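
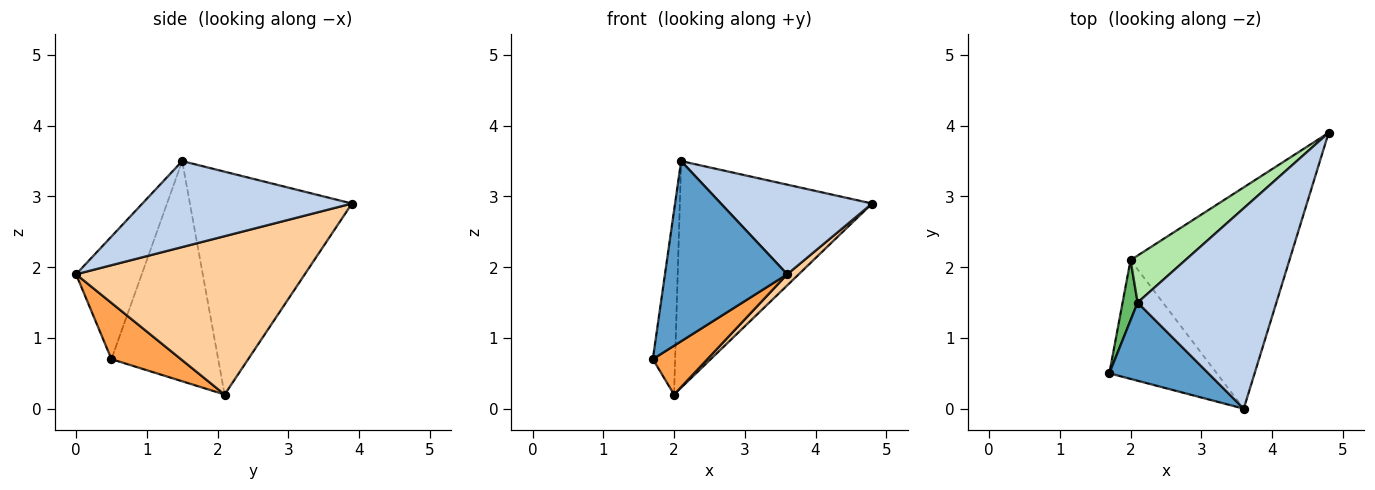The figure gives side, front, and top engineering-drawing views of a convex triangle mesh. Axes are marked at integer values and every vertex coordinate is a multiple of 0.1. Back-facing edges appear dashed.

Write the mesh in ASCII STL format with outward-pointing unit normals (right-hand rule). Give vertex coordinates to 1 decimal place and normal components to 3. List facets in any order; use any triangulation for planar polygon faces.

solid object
 facet normal -0.442 -0.823 0.357
  outer loop
   vertex 2.1 1.5 3.5
   vertex 1.7 0.5 0.7
   vertex 3.6 0.0 1.9
  endloop
 endfacet
 facet normal 0.492 -0.355 0.795
  outer loop
   vertex 2.1 1.5 3.5
   vertex 3.6 0.0 1.9
   vertex 4.8 3.9 2.9
  endloop
 endfacet
 facet normal 0.436 -0.342 -0.833
  outer loop
   vertex 2.0 2.1 0.2
   vertex 3.6 0.0 1.9
   vertex 1.7 0.5 0.7
  endloop
 endfacet
 facet normal 0.705 -0.036 -0.708
  outer loop
   vertex 2.0 2.1 0.2
   vertex 4.8 3.9 2.9
   vertex 3.6 0.0 1.9
  endloop
 endfacet
 facet normal -0.977 0.204 0.067
  outer loop
   vertex 2.0 2.1 0.2
   vertex 1.7 0.5 0.7
   vertex 2.1 1.5 3.5
  endloop
 endfacet
 facet normal -0.636 0.755 0.157
  outer loop
   vertex 2.0 2.1 0.2
   vertex 2.1 1.5 3.5
   vertex 4.8 3.9 2.9
  endloop
 endfacet
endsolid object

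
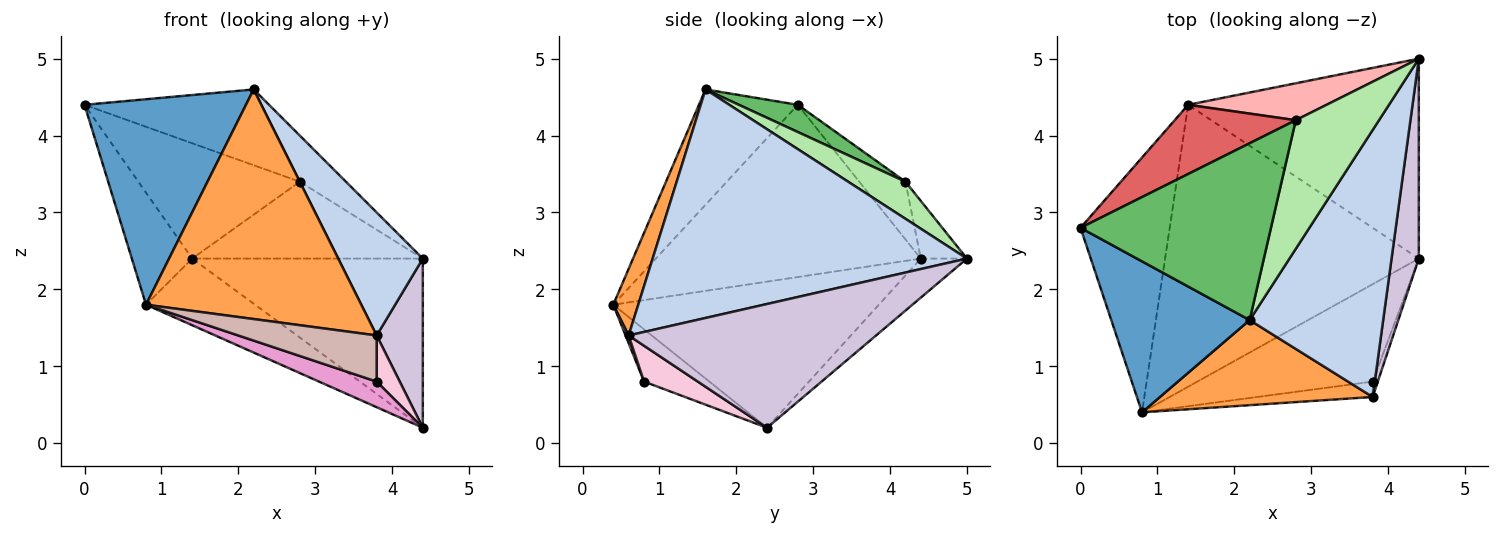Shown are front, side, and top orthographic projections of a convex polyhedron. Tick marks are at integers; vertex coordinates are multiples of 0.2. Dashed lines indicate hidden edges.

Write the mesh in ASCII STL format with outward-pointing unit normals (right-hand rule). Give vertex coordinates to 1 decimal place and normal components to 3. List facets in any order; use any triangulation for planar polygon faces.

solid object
 facet normal -0.442 -0.723 0.531
  outer loop
   vertex 2.2 1.6 4.6
   vertex 0.0 2.8 4.4
   vertex 0.8 0.4 1.8
  endloop
 endfacet
 facet normal 0.841 -0.226 0.491
  outer loop
   vertex 3.8 0.6 1.4
   vertex 4.4 5.0 2.4
   vertex 2.2 1.6 4.6
  endloop
 endfacet
 facet normal 0.108 -0.932 0.345
  outer loop
   vertex 3.8 0.6 1.4
   vertex 2.2 1.6 4.6
   vertex 0.8 0.4 1.8
  endloop
 endfacet
 facet normal -0.870 0.198 -0.451
  outer loop
   vertex 1.4 4.4 2.4
   vertex 0.8 0.4 1.8
   vertex 0.0 2.8 4.4
  endloop
 endfacet
 facet normal 0.130 0.391 0.911
  outer loop
   vertex 2.8 4.2 3.4
   vertex 0.0 2.8 4.4
   vertex 2.2 1.6 4.6
  endloop
 endfacet
 facet normal 0.387 0.311 0.868
  outer loop
   vertex 2.8 4.2 3.4
   vertex 2.2 1.6 4.6
   vertex 4.4 5.0 2.4
  endloop
 endfacet
 facet normal -0.238 0.833 0.500
  outer loop
   vertex 2.8 4.2 3.4
   vertex 1.4 4.4 2.4
   vertex 0.0 2.8 4.4
  endloop
 endfacet
 facet normal -0.177 0.887 0.426
  outer loop
   vertex 2.8 4.2 3.4
   vertex 4.4 5.0 2.4
   vertex 1.4 4.4 2.4
  endloop
 endfacet
 facet normal -0.489 0.201 -0.849
  outer loop
   vertex 4.4 2.4 0.2
   vertex 0.8 0.4 1.8
   vertex 1.4 4.4 2.4
  endloop
 endfacet
 facet normal 0.961 -0.179 0.212
  outer loop
   vertex 4.4 2.4 0.2
   vertex 4.4 5.0 2.4
   vertex 3.8 0.6 1.4
  endloop
 endfacet
 facet normal -0.128 0.641 -0.757
  outer loop
   vertex 4.4 2.4 0.2
   vertex 1.4 4.4 2.4
   vertex 4.4 5.0 2.4
  endloop
 endfacet
 facet normal 0.021 -0.948 -0.316
  outer loop
   vertex 3.8 0.8 0.8
   vertex 3.8 0.6 1.4
   vertex 0.8 0.4 1.8
  endloop
 endfacet
 facet normal -0.277 -0.245 -0.929
  outer loop
   vertex 3.8 0.8 0.8
   vertex 0.8 0.4 1.8
   vertex 4.4 2.4 0.2
  endloop
 endfacet
 facet normal 0.911 -0.391 -0.130
  outer loop
   vertex 3.8 0.8 0.8
   vertex 4.4 2.4 0.2
   vertex 3.8 0.6 1.4
  endloop
 endfacet
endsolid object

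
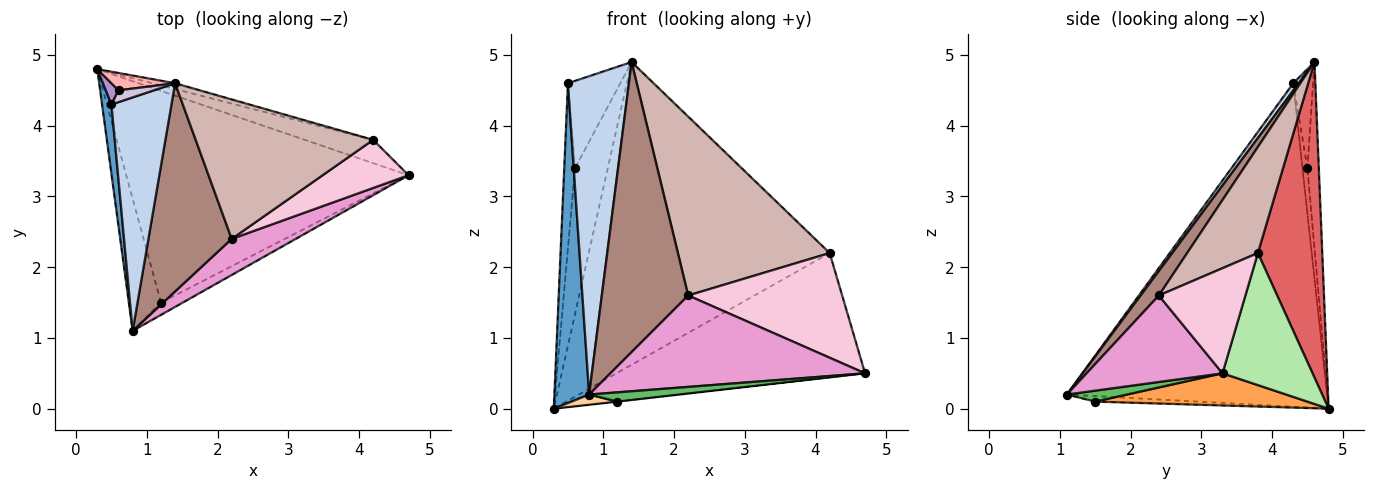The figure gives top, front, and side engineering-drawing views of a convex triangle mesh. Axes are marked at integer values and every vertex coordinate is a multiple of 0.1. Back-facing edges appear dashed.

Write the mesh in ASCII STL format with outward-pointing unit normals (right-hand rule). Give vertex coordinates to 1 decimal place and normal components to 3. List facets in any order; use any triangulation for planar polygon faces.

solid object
 facet normal -0.991 -0.132 0.029
  outer loop
   vertex 0.5 4.3 4.6
   vertex 0.3 4.8 0.0
   vertex 0.8 1.1 0.2
  endloop
 endfacet
 facet normal 0.071 -0.804 0.590
  outer loop
   vertex 0.5 4.3 4.6
   vertex 0.8 1.1 0.2
   vertex 1.4 4.6 4.9
  endloop
 endfacet
 facet normal 0.113 0.001 -0.994
  outer loop
   vertex 1.2 1.5 0.1
   vertex 0.3 4.8 0.0
   vertex 4.7 3.3 0.5
  endloop
 endfacet
 facet normal -0.170 -0.076 -0.983
  outer loop
   vertex 1.2 1.5 0.1
   vertex 0.8 1.1 0.2
   vertex 0.3 4.8 0.0
  endloop
 endfacet
 facet normal 0.371 -0.557 -0.743
  outer loop
   vertex 1.2 1.5 0.1
   vertex 4.7 3.3 0.5
   vertex 0.8 1.1 0.2
  endloop
 endfacet
 facet normal 0.335 0.926 -0.174
  outer loop
   vertex 4.2 3.8 2.2
   vertex 4.7 3.3 0.5
   vertex 0.3 4.8 0.0
  endloop
 endfacet
 facet normal 0.258 0.966 -0.019
  outer loop
   vertex 4.2 3.8 2.2
   vertex 0.3 4.8 0.0
   vertex 1.4 4.6 4.9
  endloop
 endfacet
 facet normal -0.327 0.939 0.112
  outer loop
   vertex 0.6 4.5 3.4
   vertex 1.4 4.6 4.9
   vertex 0.3 4.8 0.0
  endloop
 endfacet
 facet normal -0.413 0.903 0.116
  outer loop
   vertex 0.6 4.5 3.4
   vertex 0.3 4.8 0.0
   vertex 0.5 4.3 4.6
  endloop
 endfacet
 facet normal -0.351 0.928 0.125
  outer loop
   vertex 0.6 4.5 3.4
   vertex 0.5 4.3 4.6
   vertex 1.4 4.6 4.9
  endloop
 endfacet
 facet normal 0.169 -0.801 0.575
  outer loop
   vertex 2.2 2.4 1.6
   vertex 1.4 4.6 4.9
   vertex 0.8 1.1 0.2
  endloop
 endfacet
 facet normal 0.345 -0.740 0.577
  outer loop
   vertex 2.2 2.4 1.6
   vertex 4.2 3.8 2.2
   vertex 1.4 4.6 4.9
  endloop
 endfacet
 facet normal 0.445 -0.833 0.329
  outer loop
   vertex 2.2 2.4 1.6
   vertex 0.8 1.1 0.2
   vertex 4.7 3.3 0.5
  endloop
 endfacet
 facet normal 0.455 -0.809 0.372
  outer loop
   vertex 2.2 2.4 1.6
   vertex 4.7 3.3 0.5
   vertex 4.2 3.8 2.2
  endloop
 endfacet
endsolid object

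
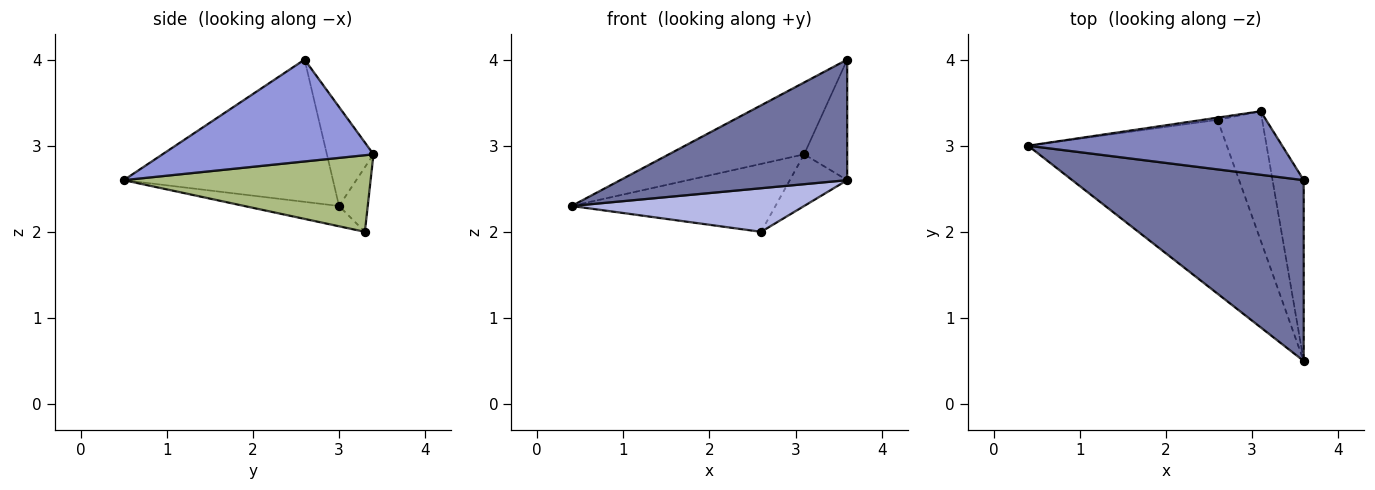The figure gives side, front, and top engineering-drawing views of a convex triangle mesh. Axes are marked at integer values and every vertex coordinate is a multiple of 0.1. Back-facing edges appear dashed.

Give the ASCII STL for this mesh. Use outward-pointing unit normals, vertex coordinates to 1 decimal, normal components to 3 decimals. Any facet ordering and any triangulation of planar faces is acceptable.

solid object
 facet normal -0.455 -0.494 0.741
  outer loop
   vertex 3.6 2.6 4.0
   vertex 0.4 3.0 2.3
   vertex 3.6 0.5 2.6
  endloop
 endfacet
 facet normal -0.250 0.725 0.641
  outer loop
   vertex 3.6 2.6 4.0
   vertex 3.1 3.4 2.9
   vertex 0.4 3.0 2.3
  endloop
 endfacet
 facet normal 0.938 0.192 -0.287
  outer loop
   vertex 3.6 2.6 4.0
   vertex 3.6 0.5 2.6
   vertex 3.1 3.4 2.9
  endloop
 endfacet
 facet normal -0.099 -0.242 -0.965
  outer loop
   vertex 2.6 3.3 2.0
   vertex 3.6 0.5 2.6
   vertex 0.4 3.0 2.3
  endloop
 endfacet
 facet normal -0.139 0.990 -0.033
  outer loop
   vertex 2.6 3.3 2.0
   vertex 0.4 3.0 2.3
   vertex 3.1 3.4 2.9
  endloop
 endfacet
 facet normal 0.848 0.197 -0.493
  outer loop
   vertex 2.6 3.3 2.0
   vertex 3.1 3.4 2.9
   vertex 3.6 0.5 2.6
  endloop
 endfacet
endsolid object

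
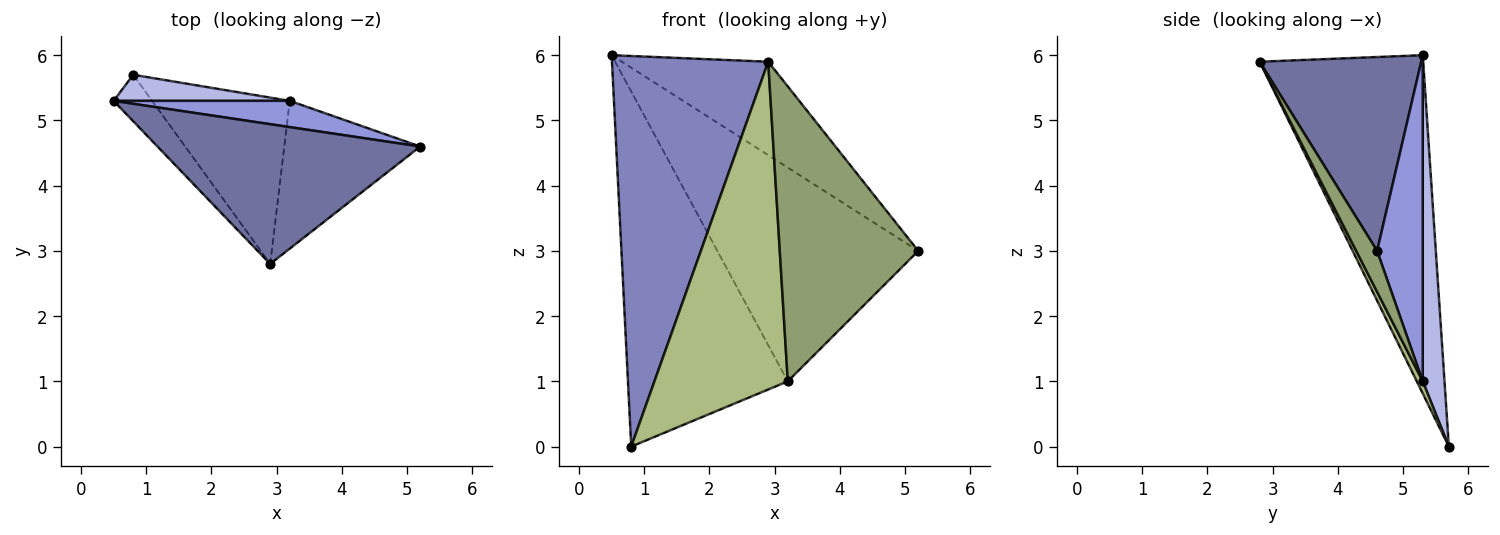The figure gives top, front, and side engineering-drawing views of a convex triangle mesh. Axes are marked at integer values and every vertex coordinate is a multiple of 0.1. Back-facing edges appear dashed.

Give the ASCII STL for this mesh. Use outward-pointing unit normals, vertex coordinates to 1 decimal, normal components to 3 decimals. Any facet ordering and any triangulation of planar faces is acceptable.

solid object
 facet normal 0.523 0.474 0.709
  outer loop
   vertex 2.9 2.8 5.9
   vertex 5.2 4.6 3.0
   vertex 0.5 5.3 6.0
  endloop
 endfacet
 facet normal -0.721 -0.688 -0.082
  outer loop
   vertex 0.8 5.7 0.0
   vertex 2.9 2.8 5.9
   vertex 0.5 5.3 6.0
  endloop
 endfacet
 facet normal 0.220 0.968 0.119
  outer loop
   vertex 3.2 5.3 1.0
   vertex 0.5 5.3 6.0
   vertex 5.2 4.6 3.0
  endloop
 endfacet
 facet normal 0.134 0.988 0.073
  outer loop
   vertex 3.2 5.3 1.0
   vertex 0.8 5.7 0.0
   vertex 0.5 5.3 6.0
  endloop
 endfacet
 facet normal 0.134 -0.886 -0.444
  outer loop
   vertex 3.2 5.3 1.0
   vertex 5.2 4.6 3.0
   vertex 2.9 2.8 5.9
  endloop
 endfacet
 facet normal 0.040 -0.891 -0.452
  outer loop
   vertex 3.2 5.3 1.0
   vertex 2.9 2.8 5.9
   vertex 0.8 5.7 0.0
  endloop
 endfacet
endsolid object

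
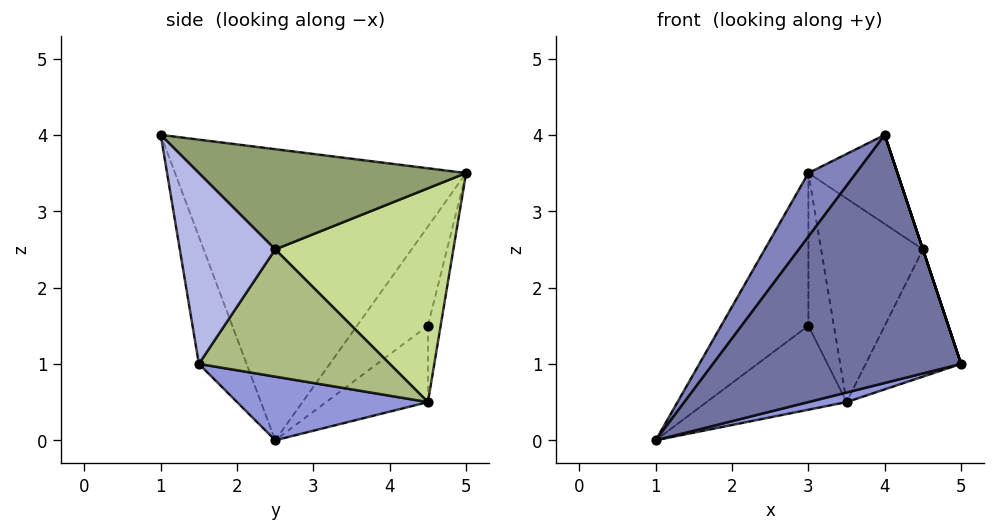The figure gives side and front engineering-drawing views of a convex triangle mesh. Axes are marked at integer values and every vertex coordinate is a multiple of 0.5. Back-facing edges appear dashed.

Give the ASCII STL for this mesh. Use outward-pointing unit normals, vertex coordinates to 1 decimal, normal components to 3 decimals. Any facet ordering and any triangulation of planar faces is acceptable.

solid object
 facet normal -0.184 -0.958 -0.221
  outer loop
   vertex 4.0 1.0 4.0
   vertex 1.0 2.5 0.0
   vertex 5.0 1.5 1.0
  endloop
 endfacet
 facet normal -0.816 -0.134 0.562
  outer loop
   vertex 4.0 1.0 4.0
   vertex 3.0 5.0 3.5
   vertex 1.0 2.5 0.0
  endloop
 endfacet
 facet normal 0.231 -0.046 -0.972
  outer loop
   vertex 3.5 4.5 0.5
   vertex 5.0 1.5 1.0
   vertex 1.0 2.5 0.0
  endloop
 endfacet
 facet normal 0.949 0.000 0.316
  outer loop
   vertex 4.5 2.5 2.5
   vertex 4.0 1.0 4.0
   vertex 5.0 1.5 1.0
  endloop
 endfacet
 facet normal 0.802 0.267 0.535
  outer loop
   vertex 4.5 2.5 2.5
   vertex 3.0 5.0 3.5
   vertex 4.0 1.0 4.0
  endloop
 endfacet
 facet normal 0.894 0.447 0.000
  outer loop
   vertex 4.5 2.5 2.5
   vertex 5.0 1.5 1.0
   vertex 3.5 4.5 0.5
  endloop
 endfacet
 facet normal 0.867 0.495 0.062
  outer loop
   vertex 4.5 2.5 2.5
   vertex 3.5 4.5 0.5
   vertex 3.0 5.0 3.5
  endloop
 endfacet
 facet normal -0.619 0.762 -0.190
  outer loop
   vertex 3.0 4.5 1.5
   vertex 1.0 2.5 0.0
   vertex 3.0 5.0 3.5
  endloop
 endfacet
 facet normal -0.564 0.776 -0.282
  outer loop
   vertex 3.0 4.5 1.5
   vertex 3.5 4.5 0.5
   vertex 1.0 2.5 0.0
  endloop
 endfacet
 facet normal -0.436 0.873 -0.218
  outer loop
   vertex 3.0 4.5 1.5
   vertex 3.0 5.0 3.5
   vertex 3.5 4.5 0.5
  endloop
 endfacet
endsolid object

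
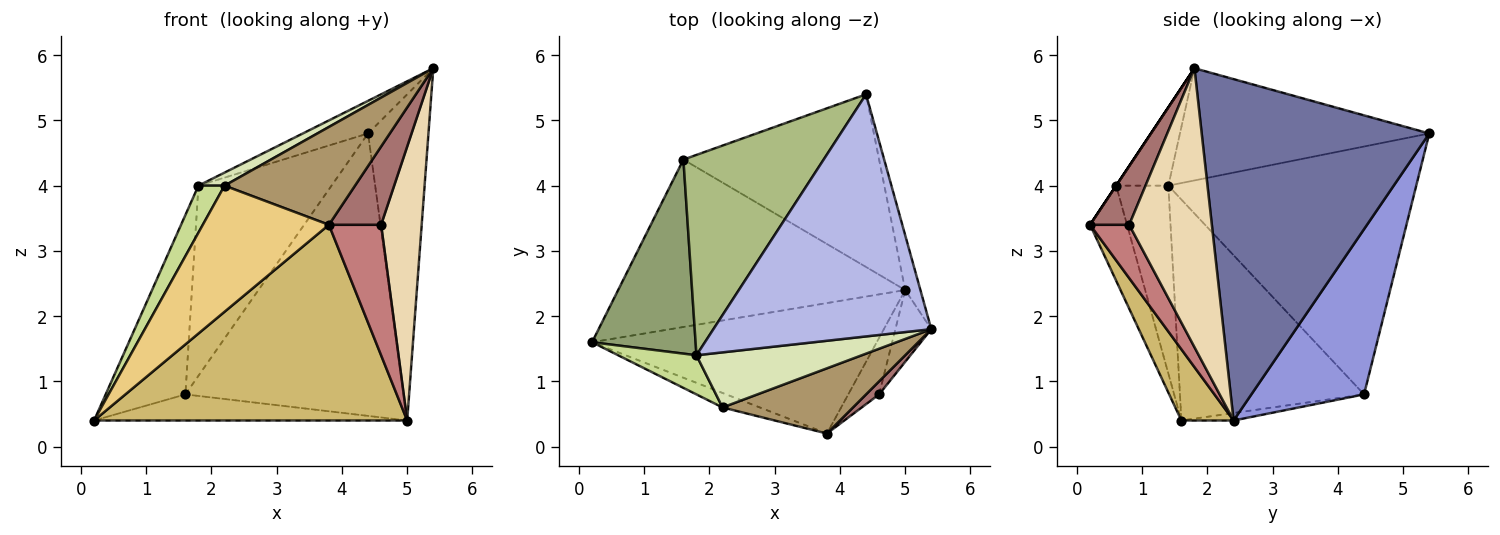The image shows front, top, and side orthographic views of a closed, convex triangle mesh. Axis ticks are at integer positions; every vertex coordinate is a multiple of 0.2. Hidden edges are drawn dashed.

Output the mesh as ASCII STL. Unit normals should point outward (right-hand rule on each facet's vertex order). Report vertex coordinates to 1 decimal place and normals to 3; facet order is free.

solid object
 facet normal 0.966 0.256 -0.043
  outer loop
   vertex 5.0 2.4 0.4
   vertex 4.4 5.4 4.8
   vertex 5.4 1.8 5.8
  endloop
 endfacet
 facet normal -0.026 0.154 -0.988
  outer loop
   vertex 1.6 4.4 0.8
   vertex 5.0 2.4 0.4
   vertex 0.2 1.6 0.4
  endloop
 endfacet
 facet normal 0.403 0.781 -0.477
  outer loop
   vertex 1.6 4.4 0.8
   vertex 4.4 5.4 4.8
   vertex 5.0 2.4 0.4
  endloop
 endfacet
 facet normal -0.455 0.119 0.883
  outer loop
   vertex 1.8 1.4 4.0
   vertex 5.4 1.8 5.8
   vertex 4.4 5.4 4.8
  endloop
 endfacet
 facet normal -0.843 0.365 0.395
  outer loop
   vertex 1.8 1.4 4.0
   vertex 1.6 4.4 0.8
   vertex 0.2 1.6 0.4
  endloop
 endfacet
 facet normal -0.789 0.423 0.446
  outer loop
   vertex 1.8 1.4 4.0
   vertex 4.4 5.4 4.8
   vertex 1.6 4.4 0.8
  endloop
 endfacet
 facet normal -0.838 -0.419 0.349
  outer loop
   vertex 2.2 0.6 4.0
   vertex 1.8 1.4 4.0
   vertex 0.2 1.6 0.4
  endloop
 endfacet
 facet normal -0.419 -0.209 0.884
  outer loop
   vertex 2.2 0.6 4.0
   vertex 5.4 1.8 5.8
   vertex 1.8 1.4 4.0
  endloop
 endfacet
 facet normal 0.000 -0.832 0.555
  outer loop
   vertex 3.8 0.2 3.4
   vertex 5.4 1.8 5.8
   vertex 2.2 0.6 4.0
  endloop
 endfacet
 facet normal 0.137 -0.824 -0.549
  outer loop
   vertex 3.8 0.2 3.4
   vertex 0.2 1.6 0.4
   vertex 5.0 2.4 0.4
  endloop
 endfacet
 facet normal -0.280 -0.954 -0.110
  outer loop
   vertex 3.8 0.2 3.4
   vertex 2.2 0.6 4.0
   vertex 0.2 1.6 0.4
  endloop
 endfacet
 facet normal 0.892 -0.438 -0.115
  outer loop
   vertex 4.6 0.8 3.4
   vertex 5.0 2.4 0.4
   vertex 5.4 1.8 5.8
  endloop
 endfacet
 facet normal 0.595 -0.793 0.132
  outer loop
   vertex 4.6 0.8 3.4
   vertex 5.4 1.8 5.8
   vertex 3.8 0.2 3.4
  endloop
 endfacet
 facet normal 0.567 -0.756 -0.328
  outer loop
   vertex 4.6 0.8 3.4
   vertex 3.8 0.2 3.4
   vertex 5.0 2.4 0.4
  endloop
 endfacet
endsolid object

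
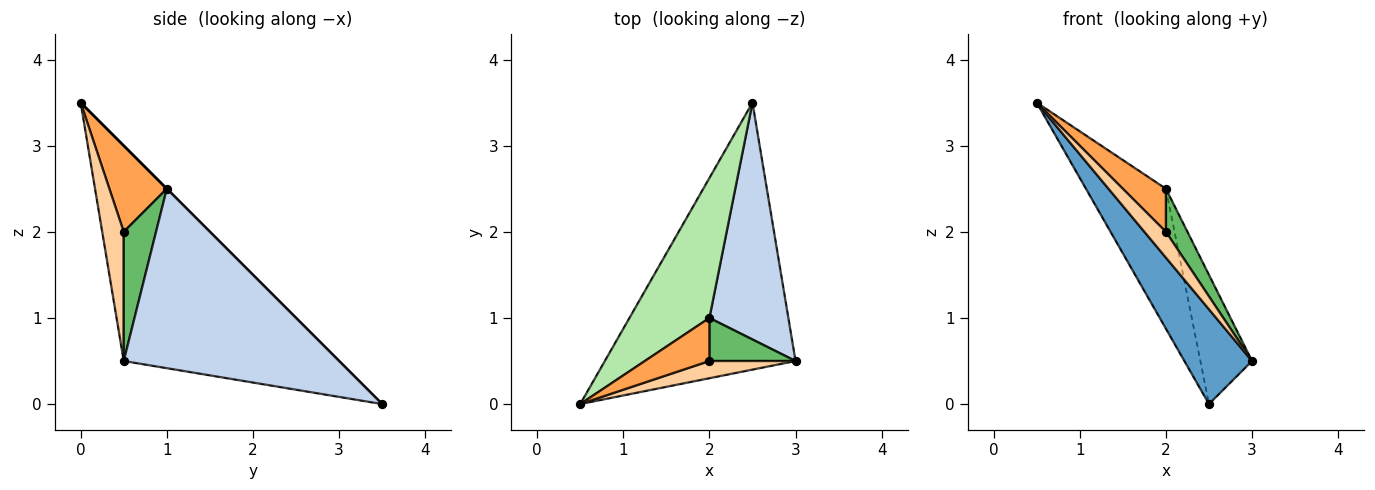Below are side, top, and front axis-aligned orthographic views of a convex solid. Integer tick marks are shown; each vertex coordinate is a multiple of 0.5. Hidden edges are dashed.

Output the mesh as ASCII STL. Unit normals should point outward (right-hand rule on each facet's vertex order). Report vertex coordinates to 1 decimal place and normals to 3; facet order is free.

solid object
 facet normal -0.729 -0.229 -0.645
  outer loop
   vertex 2.5 3.5 0.0
   vertex 3.0 0.5 0.5
   vertex 0.5 0.0 3.5
  endloop
 endfacet
 facet normal 0.894 0.215 0.393
  outer loop
   vertex 2.0 1.0 2.5
   vertex 3.0 0.5 0.5
   vertex 2.5 3.5 0.0
  endloop
 endfacet
 facet normal 0.686 -0.514 0.514
  outer loop
   vertex 2.0 0.5 2.0
   vertex 2.0 1.0 2.5
   vertex 0.5 0.0 3.5
  endloop
 endfacet
 facet normal 0.640 -0.640 0.426
  outer loop
   vertex 2.0 0.5 2.0
   vertex 0.5 0.0 3.5
   vertex 3.0 0.5 0.5
  endloop
 endfacet
 facet normal 0.728 -0.485 0.485
  outer loop
   vertex 2.0 0.5 2.0
   vertex 3.0 0.5 0.5
   vertex 2.0 1.0 2.5
  endloop
 endfacet
 facet normal 0.000 0.707 0.707
  outer loop
   vertex 2.0 1.0 2.5
   vertex 2.5 3.5 0.0
   vertex 0.5 0.0 3.5
  endloop
 endfacet
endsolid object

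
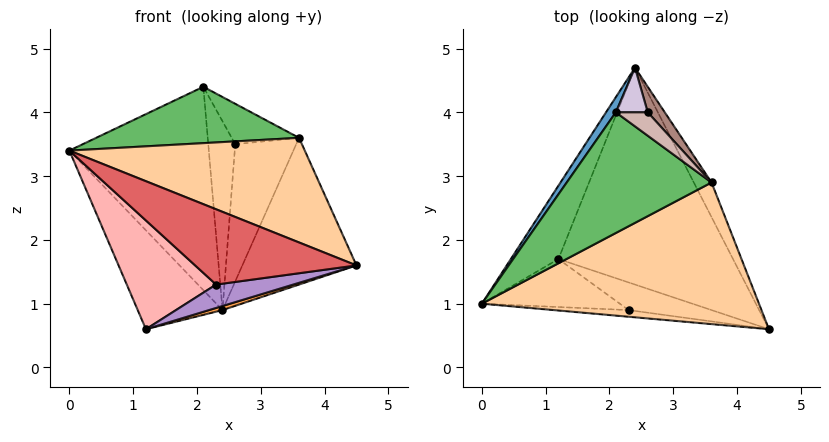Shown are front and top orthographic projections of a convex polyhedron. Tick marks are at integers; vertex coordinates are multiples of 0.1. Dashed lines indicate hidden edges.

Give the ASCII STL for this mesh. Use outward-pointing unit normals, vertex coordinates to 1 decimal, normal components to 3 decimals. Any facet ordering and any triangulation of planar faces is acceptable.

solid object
 facet normal -0.825 0.564 0.042
  outer loop
   vertex 2.1 4.0 4.4
   vertex 2.4 4.7 0.9
   vertex 0.0 1.0 3.4
  endloop
 endfacet
 facet normal -0.881 0.380 -0.282
  outer loop
   vertex 1.2 1.7 0.6
   vertex 0.0 1.0 3.4
   vertex 2.4 4.7 0.9
  endloop
 endfacet
 facet normal 0.284 -0.018 -0.959
  outer loop
   vertex 1.2 1.7 0.6
   vertex 2.4 4.7 0.9
   vertex 4.5 0.6 1.6
  endloop
 endfacet
 facet normal 0.260 -0.574 0.777
  outer loop
   vertex 3.6 2.9 3.6
   vertex 0.0 1.0 3.4
   vertex 4.5 0.6 1.6
  endloop
 endfacet
 facet normal 0.170 -0.417 0.893
  outer loop
   vertex 3.6 2.9 3.6
   vertex 2.1 4.0 4.4
   vertex 0.0 1.0 3.4
  endloop
 endfacet
 facet normal 0.892 0.439 -0.104
  outer loop
   vertex 3.6 2.9 3.6
   vertex 4.5 0.6 1.6
   vertex 2.4 4.7 0.9
  endloop
 endfacet
 facet normal -0.123 -0.989 -0.087
  outer loop
   vertex 2.3 0.9 1.3
   vertex 4.5 0.6 1.6
   vertex 0.0 1.0 3.4
  endloop
 endfacet
 facet normal -0.378 -0.847 -0.374
  outer loop
   vertex 2.3 0.9 1.3
   vertex 0.0 1.0 3.4
   vertex 1.2 1.7 0.6
  endloop
 endfacet
 facet normal 0.016 -0.646 -0.763
  outer loop
   vertex 2.3 0.9 1.3
   vertex 1.2 1.7 0.6
   vertex 4.5 0.6 1.6
  endloop
 endfacet
 facet normal 0.383 0.899 0.213
  outer loop
   vertex 2.6 4.0 3.5
   vertex 2.4 4.7 0.9
   vertex 2.1 4.0 4.4
  endloop
 endfacet
 facet normal 0.728 0.674 0.125
  outer loop
   vertex 2.6 4.0 3.5
   vertex 3.6 2.9 3.6
   vertex 2.4 4.7 0.9
  endloop
 endfacet
 facet normal 0.670 0.643 0.372
  outer loop
   vertex 2.6 4.0 3.5
   vertex 2.1 4.0 4.4
   vertex 3.6 2.9 3.6
  endloop
 endfacet
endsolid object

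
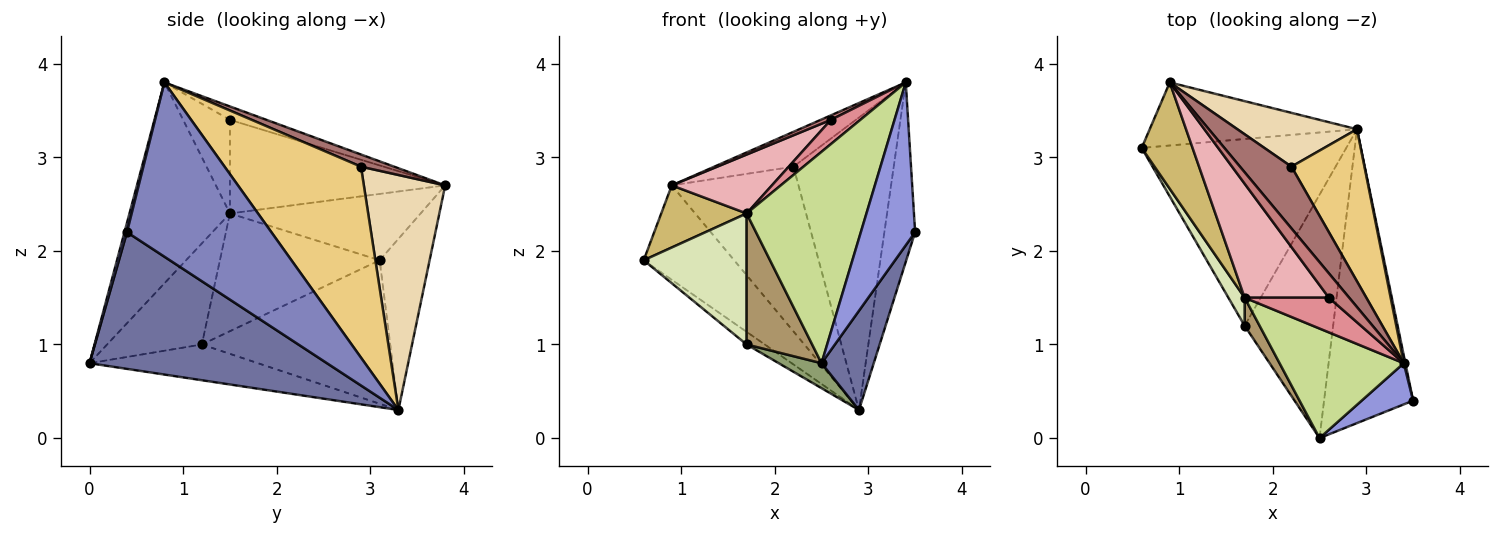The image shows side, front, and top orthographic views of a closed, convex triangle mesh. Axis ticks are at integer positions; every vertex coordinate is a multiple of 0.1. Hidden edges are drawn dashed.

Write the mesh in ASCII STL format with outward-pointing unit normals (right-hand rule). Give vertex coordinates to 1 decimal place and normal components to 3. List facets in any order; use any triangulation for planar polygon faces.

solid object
 facet normal 0.824 -0.181 -0.537
  outer loop
   vertex 2.5 0.0 0.8
   vertex 2.9 3.3 0.3
   vertex 3.5 0.4 2.2
  endloop
 endfacet
 facet normal 0.978 0.208 0.009
  outer loop
   vertex 3.4 0.8 3.8
   vertex 3.5 0.4 2.2
   vertex 2.9 3.3 0.3
  endloop
 endfacet
 facet normal 0.045 -0.969 0.245
  outer loop
   vertex 3.4 0.8 3.8
   vertex 2.5 0.0 0.8
   vertex 3.5 0.4 2.2
  endloop
 endfacet
 facet normal -0.573 0.055 -0.817
  outer loop
   vertex 1.7 1.2 1.0
   vertex 0.6 3.1 1.9
   vertex 2.9 3.3 0.3
  endloop
 endfacet
 facet normal -0.373 -0.095 -0.923
  outer loop
   vertex 1.7 1.2 1.0
   vertex 2.9 3.3 0.3
   vertex 2.5 0.0 0.8
  endloop
 endfacet
 facet normal -0.417 0.756 -0.505
  outer loop
   vertex 0.9 3.8 2.7
   vertex 2.9 3.3 0.3
   vertex 0.6 3.1 1.9
  endloop
 endfacet
 facet normal -0.597 -0.712 0.369
  outer loop
   vertex 1.7 1.5 2.4
   vertex 2.5 0.0 0.8
   vertex 3.4 0.8 3.8
  endloop
 endfacet
 facet normal -0.835 -0.538 0.115
  outer loop
   vertex 1.7 1.5 2.4
   vertex 0.6 3.1 1.9
   vertex 1.7 1.2 1.0
  endloop
 endfacet
 facet normal -0.817 -0.565 0.121
  outer loop
   vertex 1.7 1.5 2.4
   vertex 1.7 1.2 1.0
   vertex 2.5 0.0 0.8
  endloop
 endfacet
 facet normal -0.748 -0.335 0.573
  outer loop
   vertex 1.7 1.5 2.4
   vertex 0.9 3.8 2.7
   vertex 0.6 3.1 1.9
  endloop
 endfacet
 facet normal 0.770 0.566 0.294
  outer loop
   vertex 2.2 2.9 2.9
   vertex 3.4 0.8 3.8
   vertex 2.9 3.3 0.3
  endloop
 endfacet
 facet normal 0.521 0.811 0.265
  outer loop
   vertex 2.2 2.9 2.9
   vertex 2.9 3.3 0.3
   vertex 0.9 3.8 2.7
  endloop
 endfacet
 facet normal 0.202 0.481 0.853
  outer loop
   vertex 2.2 2.9 2.9
   vertex 0.9 3.8 2.7
   vertex 3.4 0.8 3.8
  endloop
 endfacet
 facet normal -0.545 -0.152 0.824
  outer loop
   vertex 2.6 1.5 3.4
   vertex 3.4 0.8 3.8
   vertex 0.9 3.8 2.7
  endloop
 endfacet
 facet normal -0.673 -0.423 0.606
  outer loop
   vertex 2.6 1.5 3.4
   vertex 1.7 1.5 2.4
   vertex 3.4 0.8 3.8
  endloop
 endfacet
 facet normal -0.702 -0.327 0.632
  outer loop
   vertex 2.6 1.5 3.4
   vertex 0.9 3.8 2.7
   vertex 1.7 1.5 2.4
  endloop
 endfacet
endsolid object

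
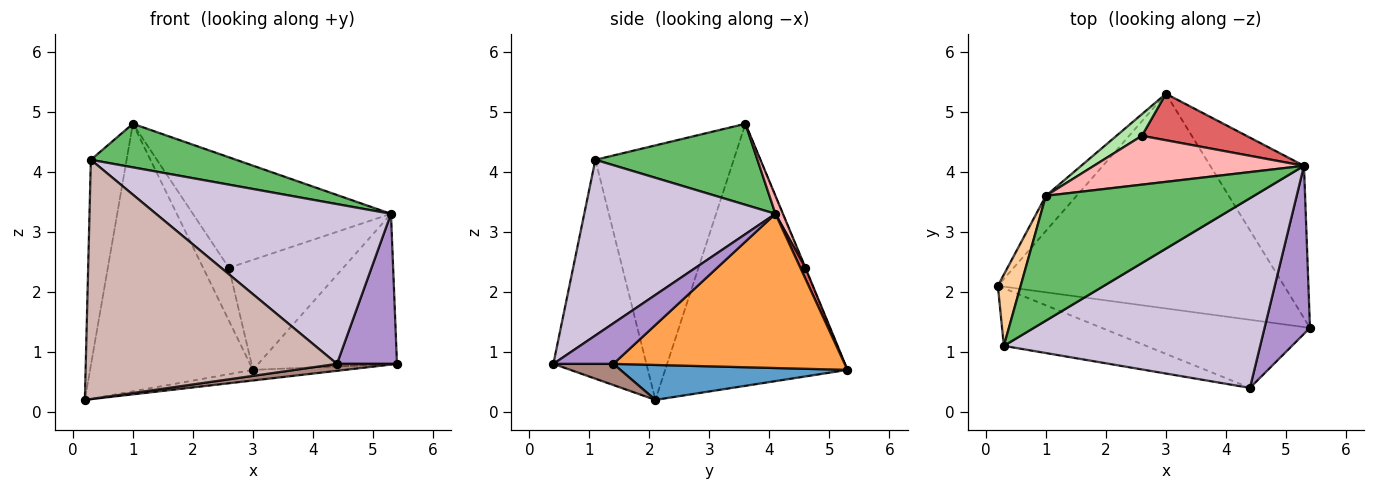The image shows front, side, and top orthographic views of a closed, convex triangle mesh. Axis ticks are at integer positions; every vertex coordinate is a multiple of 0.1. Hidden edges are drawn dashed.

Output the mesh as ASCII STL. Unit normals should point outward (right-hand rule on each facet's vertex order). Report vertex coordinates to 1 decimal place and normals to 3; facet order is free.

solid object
 facet normal 0.121 0.049 -0.991
  outer loop
   vertex 3.0 5.3 0.7
   vertex 5.4 1.4 0.8
   vertex 0.2 2.1 0.2
  endloop
 endfacet
 facet normal -0.743 0.664 -0.087
  outer loop
   vertex 1.0 3.6 4.8
   vertex 3.0 5.3 0.7
   vertex 0.2 2.1 0.2
  endloop
 endfacet
 facet normal 0.760 0.456 -0.462
  outer loop
   vertex 5.3 4.1 3.3
   vertex 5.4 1.4 0.8
   vertex 3.0 5.3 0.7
  endloop
 endfacet
 facet normal -0.965 0.249 0.086
  outer loop
   vertex 0.3 1.1 4.2
   vertex 1.0 3.6 4.8
   vertex 0.2 2.1 0.2
  endloop
 endfacet
 facet normal 0.345 -0.309 0.886
  outer loop
   vertex 0.3 1.1 4.2
   vertex 5.3 4.1 3.3
   vertex 1.0 3.6 4.8
  endloop
 endfacet
 facet normal -0.011 0.925 0.379
  outer loop
   vertex 2.6 4.6 2.4
   vertex 3.0 5.3 0.7
   vertex 1.0 3.6 4.8
  endloop
 endfacet
 facet normal 0.041 0.920 0.389
  outer loop
   vertex 2.6 4.6 2.4
   vertex 5.3 4.1 3.3
   vertex 3.0 5.3 0.7
  endloop
 endfacet
 facet normal 0.035 0.914 0.404
  outer loop
   vertex 2.6 4.6 2.4
   vertex 1.0 3.6 4.8
   vertex 5.3 4.1 3.3
  endloop
 endfacet
 facet normal 0.554 -0.554 0.621
  outer loop
   vertex 4.4 0.4 0.8
   vertex 5.4 1.4 0.8
   vertex 5.3 4.1 3.3
  endloop
 endfacet
 facet normal 0.464 -0.571 0.677
  outer loop
   vertex 4.4 0.4 0.8
   vertex 5.3 4.1 3.3
   vertex 0.3 1.1 4.2
  endloop
 endfacet
 facet normal 0.101 -0.101 -0.990
  outer loop
   vertex 4.4 0.4 0.8
   vertex 0.2 2.1 0.2
   vertex 5.4 1.4 0.8
  endloop
 endfacet
 facet normal -0.339 -0.915 -0.220
  outer loop
   vertex 4.4 0.4 0.8
   vertex 0.3 1.1 4.2
   vertex 0.2 2.1 0.2
  endloop
 endfacet
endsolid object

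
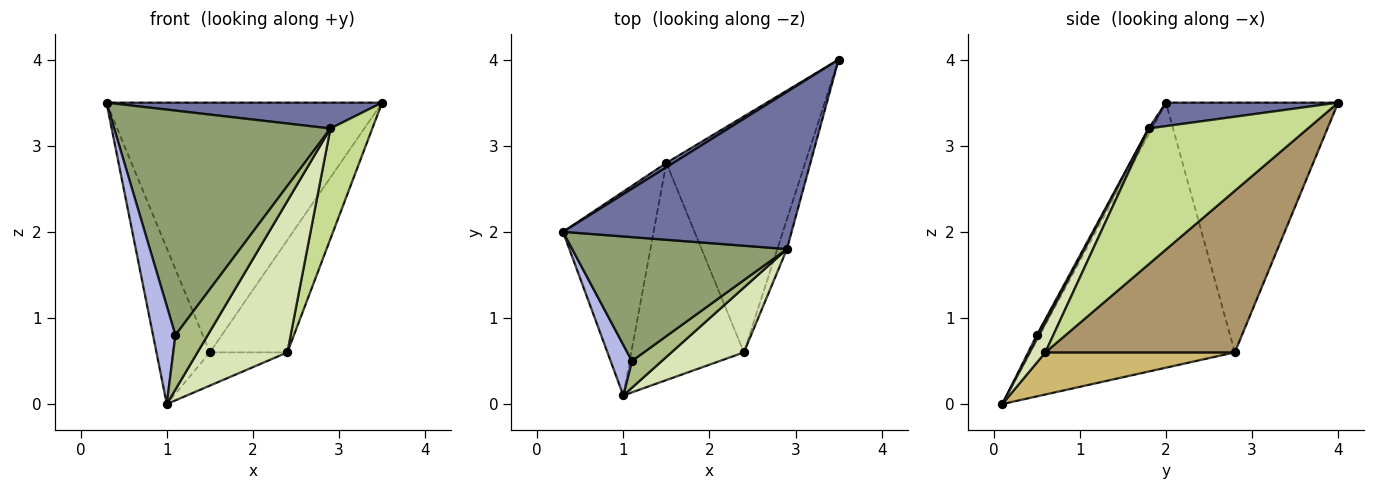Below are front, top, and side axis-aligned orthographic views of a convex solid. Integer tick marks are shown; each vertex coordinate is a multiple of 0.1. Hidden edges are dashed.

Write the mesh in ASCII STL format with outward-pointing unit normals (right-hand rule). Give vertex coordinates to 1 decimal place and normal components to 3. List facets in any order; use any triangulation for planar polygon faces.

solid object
 facet normal 0.101 -0.161 0.982
  outer loop
   vertex 2.9 1.8 3.2
   vertex 3.5 4.0 3.5
   vertex 0.3 2.0 3.5
  endloop
 endfacet
 facet normal -0.530 0.848 0.015
  outer loop
   vertex 1.5 2.8 0.6
   vertex 0.3 2.0 3.5
   vertex 3.5 4.0 3.5
  endloop
 endfacet
 facet normal -0.919 0.240 -0.314
  outer loop
   vertex 1.5 2.8 0.6
   vertex 1.0 0.1 0.0
   vertex 0.3 2.0 3.5
  endloop
 endfacet
 facet normal -0.116 -0.882 0.456
  outer loop
   vertex 1.1 0.5 0.8
   vertex 0.3 2.0 3.5
   vertex 1.0 0.1 0.0
  endloop
 endfacet
 facet normal -0.012 -0.876 0.483
  outer loop
   vertex 1.1 0.5 0.8
   vertex 2.9 1.8 3.2
   vertex 0.3 2.0 3.5
  endloop
 endfacet
 facet normal 0.060 -0.896 0.440
  outer loop
   vertex 1.1 0.5 0.8
   vertex 1.0 0.1 0.0
   vertex 2.9 1.8 3.2
  endloop
 endfacet
 facet normal 0.965 -0.254 -0.068
  outer loop
   vertex 2.4 0.6 0.6
   vertex 3.5 4.0 3.5
   vertex 2.9 1.8 3.2
  endloop
 endfacet
 facet normal 0.158 -0.908 0.389
  outer loop
   vertex 2.4 0.6 0.6
   vertex 2.9 1.8 3.2
   vertex 1.0 0.1 0.0
  endloop
 endfacet
 facet normal 0.725 0.296 -0.622
  outer loop
   vertex 2.4 0.6 0.6
   vertex 1.5 2.8 0.6
   vertex 3.5 4.0 3.5
  endloop
 endfacet
 facet normal 0.347 0.142 -0.927
  outer loop
   vertex 2.4 0.6 0.6
   vertex 1.0 0.1 0.0
   vertex 1.5 2.8 0.6
  endloop
 endfacet
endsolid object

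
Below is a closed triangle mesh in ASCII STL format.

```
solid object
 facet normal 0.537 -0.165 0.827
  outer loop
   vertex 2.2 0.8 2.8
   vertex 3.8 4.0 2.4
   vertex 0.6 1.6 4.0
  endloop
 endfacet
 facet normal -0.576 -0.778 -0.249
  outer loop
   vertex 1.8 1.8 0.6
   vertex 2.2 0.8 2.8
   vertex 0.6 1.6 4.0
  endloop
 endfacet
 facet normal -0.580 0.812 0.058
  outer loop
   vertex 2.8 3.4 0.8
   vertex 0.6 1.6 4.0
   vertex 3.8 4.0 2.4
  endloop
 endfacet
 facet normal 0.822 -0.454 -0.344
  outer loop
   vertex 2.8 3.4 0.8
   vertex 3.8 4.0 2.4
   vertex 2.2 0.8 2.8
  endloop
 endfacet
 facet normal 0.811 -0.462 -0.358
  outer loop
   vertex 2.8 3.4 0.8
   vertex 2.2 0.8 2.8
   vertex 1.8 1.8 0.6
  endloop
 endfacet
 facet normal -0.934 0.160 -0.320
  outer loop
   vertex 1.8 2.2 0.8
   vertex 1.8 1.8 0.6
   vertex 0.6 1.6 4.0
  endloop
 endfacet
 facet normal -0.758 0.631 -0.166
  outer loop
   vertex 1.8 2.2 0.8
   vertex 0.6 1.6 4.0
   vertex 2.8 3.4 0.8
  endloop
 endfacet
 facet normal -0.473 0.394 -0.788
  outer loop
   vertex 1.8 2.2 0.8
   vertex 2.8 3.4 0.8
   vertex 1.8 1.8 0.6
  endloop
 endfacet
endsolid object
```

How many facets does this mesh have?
8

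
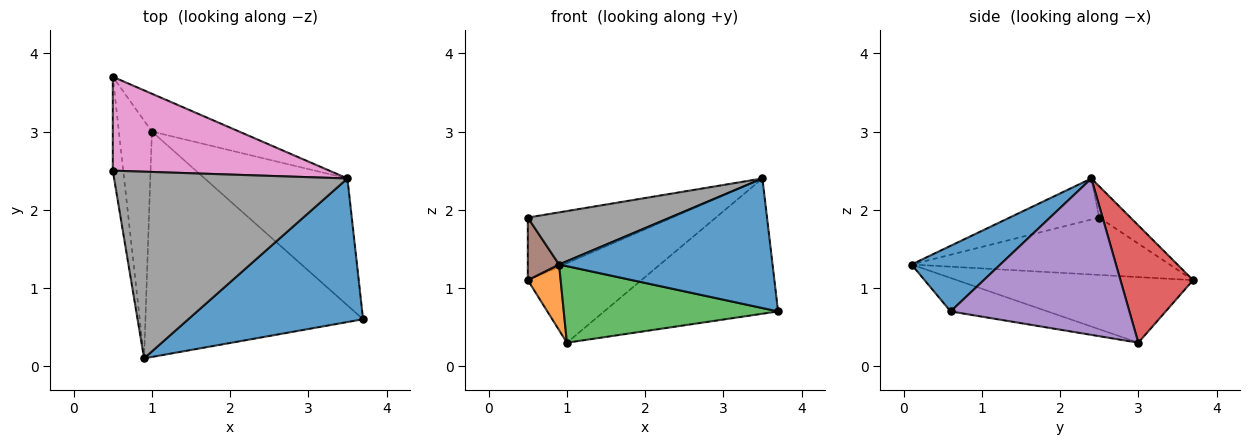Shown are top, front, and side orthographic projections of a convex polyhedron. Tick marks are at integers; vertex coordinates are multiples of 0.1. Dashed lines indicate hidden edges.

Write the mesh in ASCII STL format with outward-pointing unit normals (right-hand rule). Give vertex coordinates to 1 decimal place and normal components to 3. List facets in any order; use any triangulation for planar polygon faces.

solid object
 facet normal 0.268 -0.645 0.715
  outer loop
   vertex 3.5 2.4 2.4
   vertex 0.9 0.1 1.3
   vertex 3.7 0.6 0.7
  endloop
 endfacet
 facet normal -0.886 -0.123 -0.446
  outer loop
   vertex 1.0 3.0 0.3
   vertex 0.9 0.1 1.3
   vertex 0.5 3.7 1.1
  endloop
 endfacet
 facet normal -0.144 -0.318 -0.937
  outer loop
   vertex 1.0 3.0 0.3
   vertex 3.7 0.6 0.7
   vertex 0.9 0.1 1.3
  endloop
 endfacet
 facet normal 0.500 0.782 -0.372
  outer loop
   vertex 1.0 3.0 0.3
   vertex 0.5 3.7 1.1
   vertex 3.5 2.4 2.4
  endloop
 endfacet
 facet normal 0.600 0.584 -0.547
  outer loop
   vertex 1.0 3.0 0.3
   vertex 3.5 2.4 2.4
   vertex 3.7 0.6 0.7
  endloop
 endfacet
 facet normal -0.977 -0.118 -0.178
  outer loop
   vertex 0.5 2.5 1.9
   vertex 0.5 3.7 1.1
   vertex 0.9 0.1 1.3
  endloop
 endfacet
 facet normal -0.119 0.551 0.826
  outer loop
   vertex 0.5 2.5 1.9
   vertex 3.5 2.4 2.4
   vertex 0.5 3.7 1.1
  endloop
 endfacet
 facet normal -0.167 -0.265 0.950
  outer loop
   vertex 0.5 2.5 1.9
   vertex 0.9 0.1 1.3
   vertex 3.5 2.4 2.4
  endloop
 endfacet
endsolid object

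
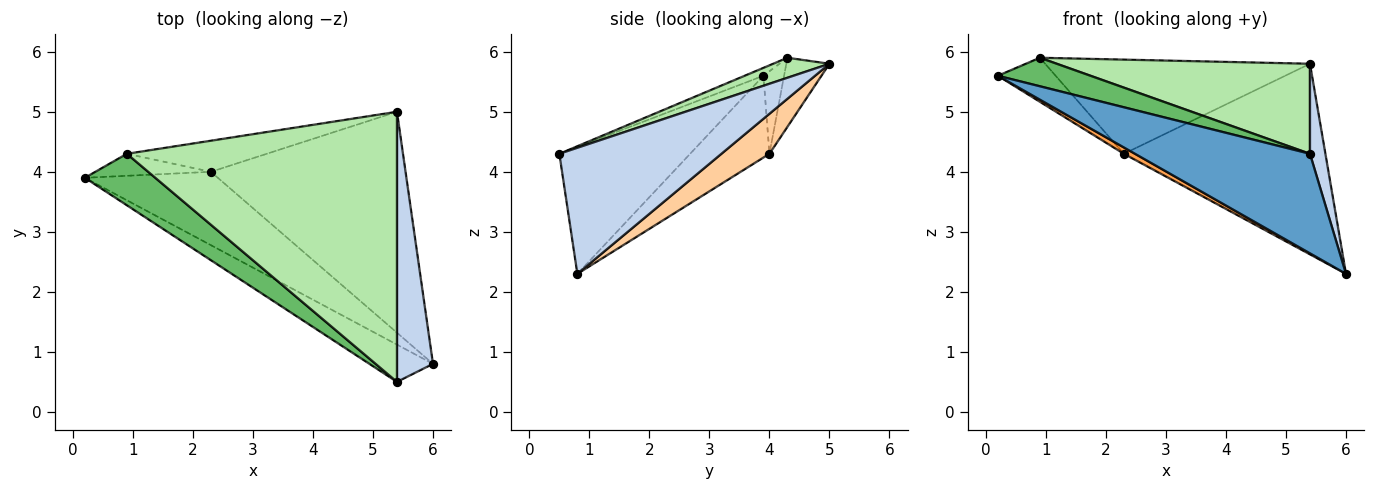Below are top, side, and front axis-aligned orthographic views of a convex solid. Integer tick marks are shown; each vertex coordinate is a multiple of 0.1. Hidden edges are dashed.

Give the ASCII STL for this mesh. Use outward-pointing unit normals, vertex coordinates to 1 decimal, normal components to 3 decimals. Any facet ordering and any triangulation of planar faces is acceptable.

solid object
 facet normal -0.573 -0.767 -0.287
  outer loop
   vertex 5.4 0.5 4.3
   vertex 0.2 3.9 5.6
   vertex 6.0 0.8 2.3
  endloop
 endfacet
 facet normal 0.958 -0.091 0.274
  outer loop
   vertex 5.4 0.5 4.3
   vertex 6.0 0.8 2.3
   vertex 5.4 5.0 5.8
  endloop
 endfacet
 facet normal -0.522 -0.073 -0.850
  outer loop
   vertex 2.3 4.0 4.3
   vertex 6.0 0.8 2.3
   vertex 0.2 3.9 5.6
  endloop
 endfacet
 facet normal 0.154 0.645 -0.748
  outer loop
   vertex 2.3 4.0 4.3
   vertex 5.4 5.0 5.8
   vertex 6.0 0.8 2.3
  endloop
 endfacet
 facet normal -0.098 -0.482 0.871
  outer loop
   vertex 0.9 4.3 5.9
   vertex 0.2 3.9 5.6
   vertex 5.4 0.5 4.3
  endloop
 endfacet
 facet normal 0.070 -0.315 0.946
  outer loop
   vertex 0.9 4.3 5.9
   vertex 5.4 0.5 4.3
   vertex 5.4 5.0 5.8
  endloop
 endfacet
 facet normal -0.304 0.852 -0.426
  outer loop
   vertex 0.9 4.3 5.9
   vertex 2.3 4.0 4.3
   vertex 0.2 3.9 5.6
  endloop
 endfacet
 facet normal -0.153 0.938 -0.310
  outer loop
   vertex 0.9 4.3 5.9
   vertex 5.4 5.0 5.8
   vertex 2.3 4.0 4.3
  endloop
 endfacet
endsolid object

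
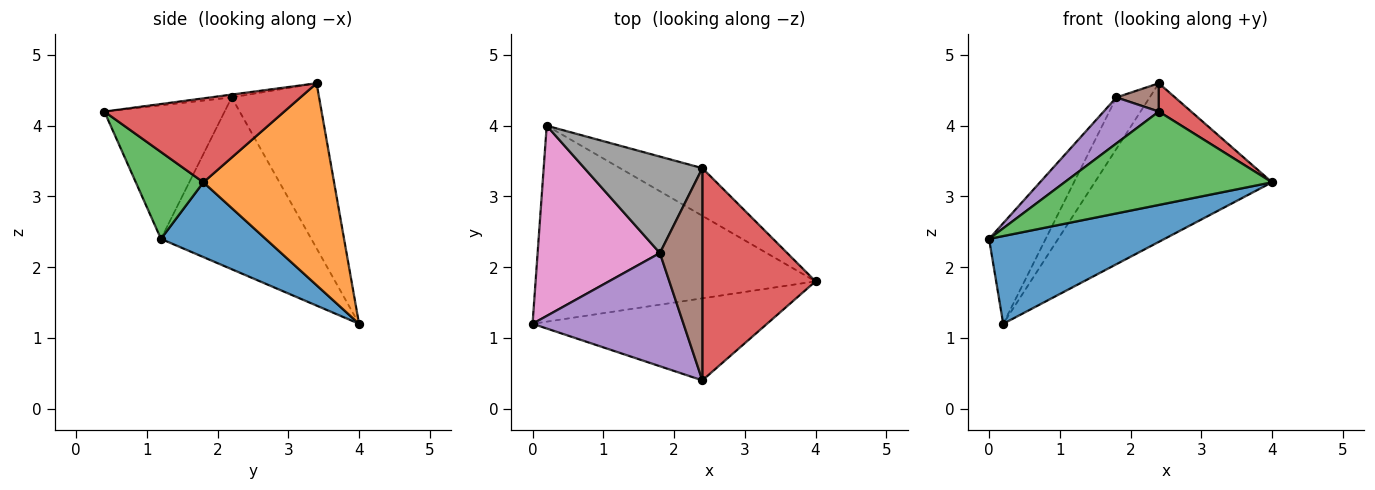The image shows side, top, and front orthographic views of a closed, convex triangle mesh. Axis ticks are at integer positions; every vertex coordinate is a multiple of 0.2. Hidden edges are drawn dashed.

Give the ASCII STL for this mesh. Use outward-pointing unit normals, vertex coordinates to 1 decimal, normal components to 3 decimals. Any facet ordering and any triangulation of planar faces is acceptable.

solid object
 facet normal 0.237 -0.397 -0.887
  outer loop
   vertex 0.2 4.0 1.2
   vertex 4.0 1.8 3.2
   vertex 0.0 1.2 2.4
  endloop
 endfacet
 facet normal 0.577 0.782 -0.235
  outer loop
   vertex 2.4 3.4 4.6
   vertex 4.0 1.8 3.2
   vertex 0.2 4.0 1.2
  endloop
 endfacet
 facet normal 0.238 -0.730 -0.641
  outer loop
   vertex 2.4 0.4 4.2
   vertex 0.0 1.2 2.4
   vertex 4.0 1.8 3.2
  endloop
 endfacet
 facet normal 0.592 -0.106 0.799
  outer loop
   vertex 2.4 0.4 4.2
   vertex 4.0 1.8 3.2
   vertex 2.4 3.4 4.6
  endloop
 endfacet
 facet normal -0.634 -0.291 0.716
  outer loop
   vertex 1.8 2.2 4.4
   vertex 0.0 1.2 2.4
   vertex 2.4 0.4 4.2
  endloop
 endfacet
 facet normal -0.066 -0.132 0.989
  outer loop
   vertex 1.8 2.2 4.4
   vertex 2.4 0.4 4.2
   vertex 2.4 3.4 4.6
  endloop
 endfacet
 facet normal -0.779 0.293 0.554
  outer loop
   vertex 1.8 2.2 4.4
   vertex 0.2 4.0 1.2
   vertex 0.0 1.2 2.4
  endloop
 endfacet
 facet normal -0.777 0.296 0.555
  outer loop
   vertex 1.8 2.2 4.4
   vertex 2.4 3.4 4.6
   vertex 0.2 4.0 1.2
  endloop
 endfacet
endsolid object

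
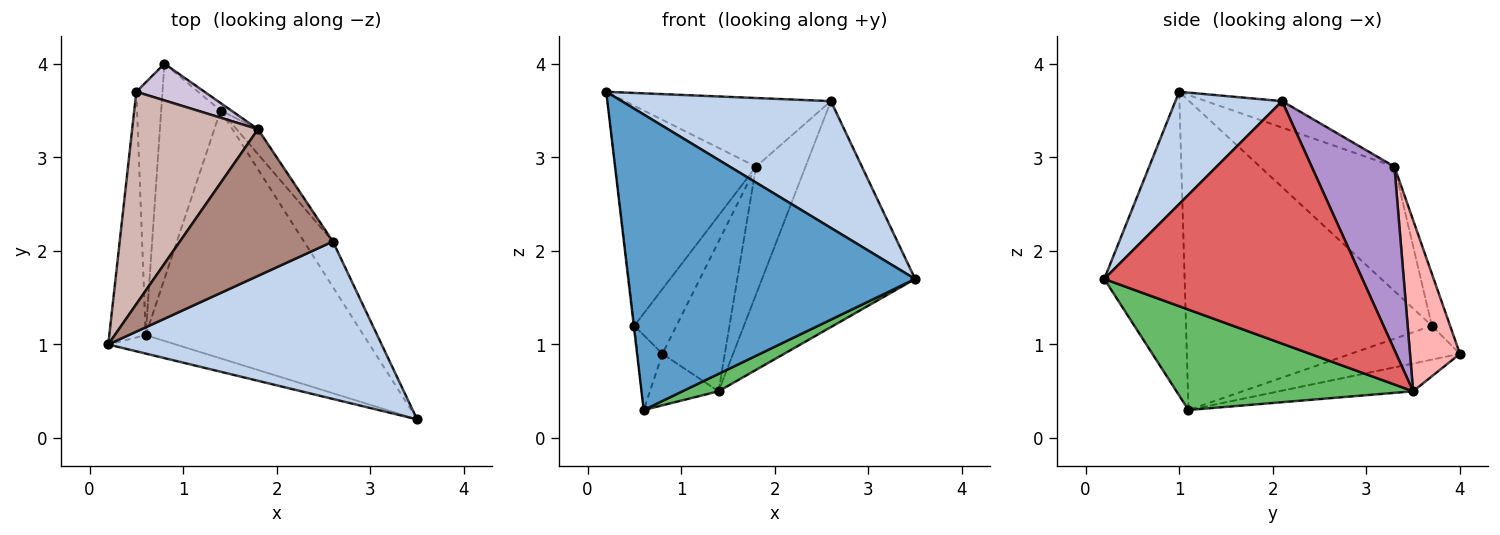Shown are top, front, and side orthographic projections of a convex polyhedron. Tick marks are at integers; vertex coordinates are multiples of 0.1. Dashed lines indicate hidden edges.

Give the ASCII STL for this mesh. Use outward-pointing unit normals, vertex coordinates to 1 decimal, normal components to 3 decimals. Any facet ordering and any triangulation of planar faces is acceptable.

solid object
 facet normal -0.269 -0.961 -0.060
  outer loop
   vertex 0.6 1.1 0.3
   vertex 3.5 0.2 1.7
   vertex 0.2 1.0 3.7
  endloop
 endfacet
 facet normal 0.305 -0.597 0.742
  outer loop
   vertex 2.6 2.1 3.6
   vertex 0.2 1.0 3.7
   vertex 3.5 0.2 1.7
  endloop
 endfacet
 facet normal -0.993 0.002 -0.117
  outer loop
   vertex 0.5 3.7 1.2
   vertex 0.6 1.1 0.3
   vertex 0.2 1.0 3.7
  endloop
 endfacet
 facet normal -0.779 0.178 -0.601
  outer loop
   vertex 0.5 3.7 1.2
   vertex 0.8 4.0 0.9
   vertex 0.6 1.1 0.3
  endloop
 endfacet
 facet normal 0.418 -0.064 -0.906
  outer loop
   vertex 1.4 3.5 0.5
   vertex 3.5 0.2 1.7
   vertex 0.6 1.1 0.3
  endloop
 endfacet
 facet normal -0.414 0.212 -0.885
  outer loop
   vertex 1.4 3.5 0.5
   vertex 0.6 1.1 0.3
   vertex 0.8 4.0 0.9
  endloop
 endfacet
 facet normal 0.856 0.507 -0.102
  outer loop
   vertex 1.4 3.5 0.5
   vertex 2.6 2.1 3.6
   vertex 3.5 0.2 1.7
  endloop
 endfacet
 facet normal 0.624 0.780 -0.039
  outer loop
   vertex 1.8 3.3 2.9
   vertex 1.4 3.5 0.5
   vertex 0.8 4.0 0.9
  endloop
 endfacet
 facet normal 0.854 0.511 -0.100
  outer loop
   vertex 1.8 3.3 2.9
   vertex 2.6 2.1 3.6
   vertex 1.4 3.5 0.5
  endloop
 endfacet
 facet normal -0.353 0.814 0.461
  outer loop
   vertex 1.8 3.3 2.9
   vertex 0.8 4.0 0.9
   vertex 0.5 3.7 1.2
  endloop
 endfacet
 facet normal -0.155 0.419 0.895
  outer loop
   vertex 1.8 3.3 2.9
   vertex 0.2 1.0 3.7
   vertex 2.6 2.1 3.6
  endloop
 endfacet
 facet normal -0.566 0.593 0.573
  outer loop
   vertex 1.8 3.3 2.9
   vertex 0.5 3.7 1.2
   vertex 0.2 1.0 3.7
  endloop
 endfacet
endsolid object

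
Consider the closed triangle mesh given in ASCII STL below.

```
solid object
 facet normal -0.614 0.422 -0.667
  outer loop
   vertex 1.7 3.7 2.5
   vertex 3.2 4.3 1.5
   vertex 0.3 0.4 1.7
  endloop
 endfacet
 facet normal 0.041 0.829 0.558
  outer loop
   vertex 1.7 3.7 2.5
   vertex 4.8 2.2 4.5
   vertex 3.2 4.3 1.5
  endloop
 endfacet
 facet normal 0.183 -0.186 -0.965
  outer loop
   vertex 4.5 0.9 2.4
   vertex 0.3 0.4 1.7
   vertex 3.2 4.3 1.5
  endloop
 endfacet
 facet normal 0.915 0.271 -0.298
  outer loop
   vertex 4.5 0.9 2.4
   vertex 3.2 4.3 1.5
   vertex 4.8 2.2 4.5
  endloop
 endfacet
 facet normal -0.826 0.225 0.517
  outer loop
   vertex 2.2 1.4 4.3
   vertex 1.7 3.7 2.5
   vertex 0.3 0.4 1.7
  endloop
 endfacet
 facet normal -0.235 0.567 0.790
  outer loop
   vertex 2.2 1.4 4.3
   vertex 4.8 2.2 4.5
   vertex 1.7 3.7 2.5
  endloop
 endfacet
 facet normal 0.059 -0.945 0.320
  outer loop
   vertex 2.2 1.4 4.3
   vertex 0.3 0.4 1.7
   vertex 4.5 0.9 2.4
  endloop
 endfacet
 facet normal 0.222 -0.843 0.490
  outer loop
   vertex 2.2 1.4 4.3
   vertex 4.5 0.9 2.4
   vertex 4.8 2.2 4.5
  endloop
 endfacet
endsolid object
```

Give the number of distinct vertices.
6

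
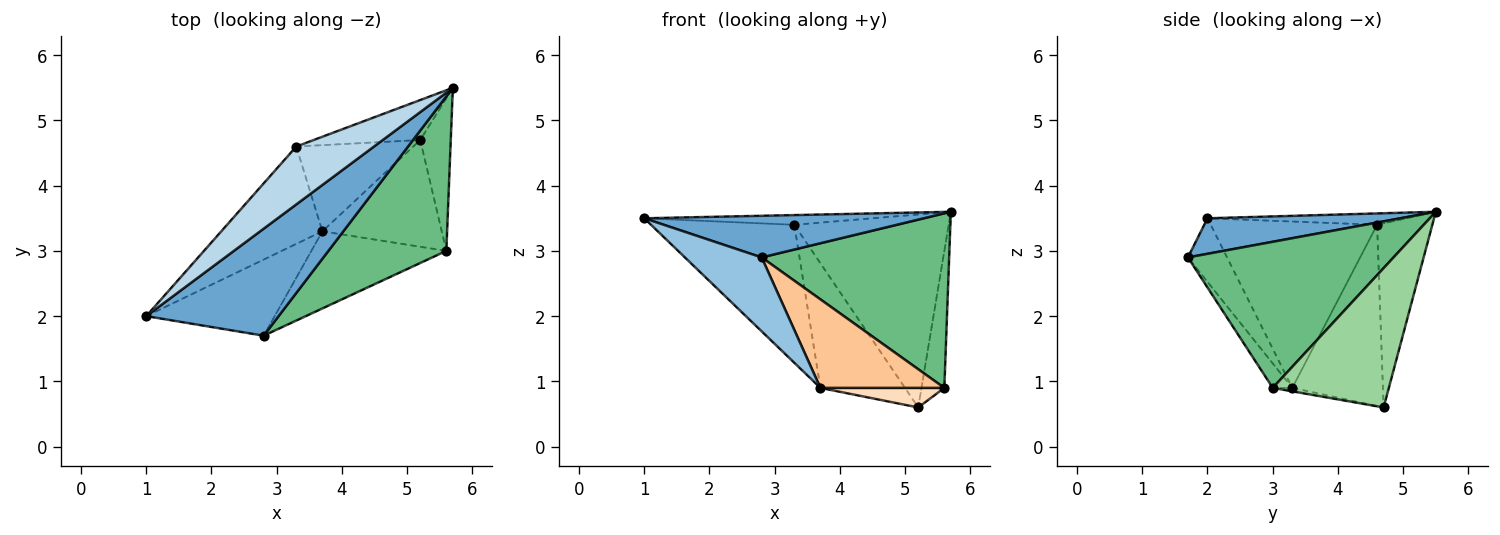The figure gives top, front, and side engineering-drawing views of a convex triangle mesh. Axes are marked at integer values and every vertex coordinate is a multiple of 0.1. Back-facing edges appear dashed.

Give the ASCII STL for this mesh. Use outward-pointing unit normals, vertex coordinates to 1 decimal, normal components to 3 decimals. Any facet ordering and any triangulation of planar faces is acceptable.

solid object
 facet normal 0.243 -0.352 0.904
  outer loop
   vertex 2.8 1.7 2.9
   vertex 5.7 5.5 3.6
   vertex 1.0 2.0 3.5
  endloop
 endfacet
 facet normal -0.335 -0.657 -0.676
  outer loop
   vertex 3.7 3.3 0.9
   vertex 2.8 1.7 2.9
   vertex 1.0 2.0 3.5
  endloop
 endfacet
 facet normal -0.143 0.164 0.976
  outer loop
   vertex 3.3 4.6 3.4
   vertex 1.0 2.0 3.5
   vertex 5.7 5.5 3.6
  endloop
 endfacet
 facet normal -0.331 0.924 -0.191
  outer loop
   vertex 3.3 4.6 3.4
   vertex 5.7 5.5 3.6
   vertex 5.2 4.7 0.6
  endloop
 endfacet
 facet normal -0.688 0.593 -0.418
  outer loop
   vertex 3.3 4.6 3.4
   vertex 3.7 3.3 0.9
   vertex 1.0 2.0 3.5
  endloop
 endfacet
 facet normal -0.661 0.617 -0.427
  outer loop
   vertex 3.3 4.6 3.4
   vertex 5.2 4.7 0.6
   vertex 3.7 3.3 0.9
  endloop
 endfacet
 facet normal -0.118 -0.749 -0.652
  outer loop
   vertex 5.6 3.0 0.9
   vertex 2.8 1.7 2.9
   vertex 3.7 3.3 0.9
  endloop
 endfacet
 facet normal -0.028 -0.180 -0.983
  outer loop
   vertex 5.6 3.0 0.9
   vertex 3.7 3.3 0.9
   vertex 5.2 4.7 0.6
  endloop
 endfacet
 facet normal 0.635 -0.579 0.512
  outer loop
   vertex 5.6 3.0 0.9
   vertex 5.7 5.5 3.6
   vertex 2.8 1.7 2.9
  endloop
 endfacet
 facet normal 0.959 0.189 -0.210
  outer loop
   vertex 5.6 3.0 0.9
   vertex 5.2 4.7 0.6
   vertex 5.7 5.5 3.6
  endloop
 endfacet
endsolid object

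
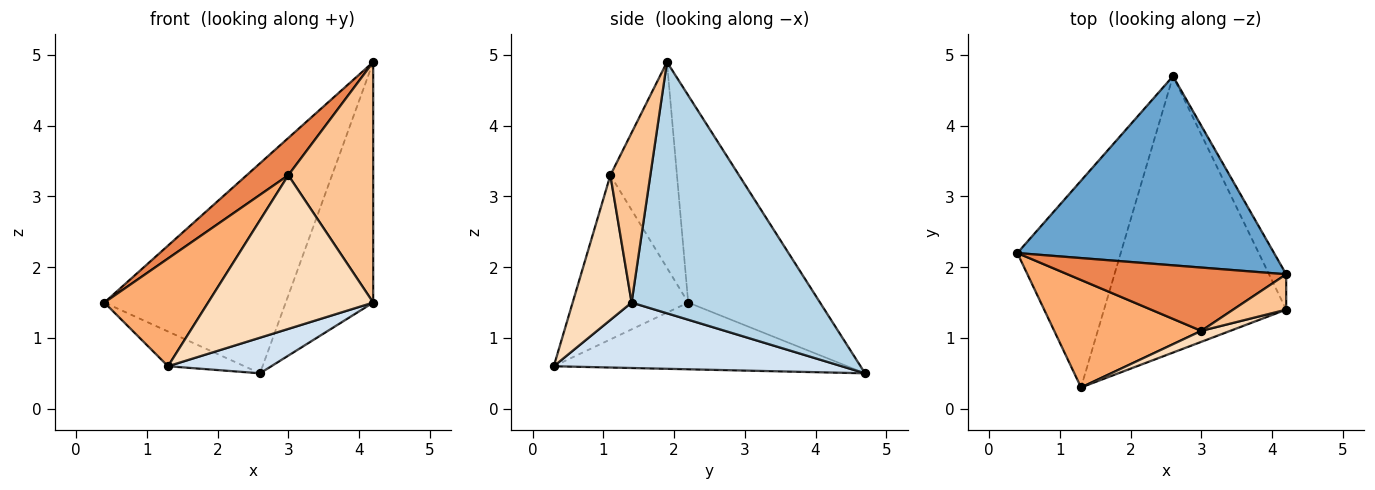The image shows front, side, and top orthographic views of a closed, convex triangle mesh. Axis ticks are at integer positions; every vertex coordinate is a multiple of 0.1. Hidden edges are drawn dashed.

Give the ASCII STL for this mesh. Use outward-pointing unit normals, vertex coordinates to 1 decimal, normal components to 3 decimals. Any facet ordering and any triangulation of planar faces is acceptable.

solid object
 facet normal -0.475 0.654 0.589
  outer loop
   vertex 2.6 4.7 0.5
   vertex 0.4 2.2 1.5
   vertex 4.2 1.9 4.9
  endloop
 endfacet
 facet normal -0.537 0.140 -0.832
  outer loop
   vertex 1.3 0.3 0.6
   vertex 0.4 2.2 1.5
   vertex 2.6 4.7 0.5
  endloop
 endfacet
 facet normal 0.905 0.420 -0.062
  outer loop
   vertex 4.2 1.4 1.5
   vertex 2.6 4.7 0.5
   vertex 4.2 1.9 4.9
  endloop
 endfacet
 facet normal 0.336 -0.120 -0.934
  outer loop
   vertex 4.2 1.4 1.5
   vertex 1.3 0.3 0.6
   vertex 2.6 4.7 0.5
  endloop
 endfacet
 facet normal -0.630 -0.394 0.669
  outer loop
   vertex 3.0 1.1 3.3
   vertex 4.2 1.9 4.9
   vertex 0.4 2.2 1.5
  endloop
 endfacet
 facet normal -0.619 -0.556 0.555
  outer loop
   vertex 3.0 1.1 3.3
   vertex 0.4 2.2 1.5
   vertex 1.3 0.3 0.6
  endloop
 endfacet
 facet normal 0.422 -0.897 0.132
  outer loop
   vertex 3.0 1.1 3.3
   vertex 4.2 1.4 1.5
   vertex 4.2 1.9 4.9
  endloop
 endfacet
 facet normal 0.336 -0.940 0.067
  outer loop
   vertex 3.0 1.1 3.3
   vertex 1.3 0.3 0.6
   vertex 4.2 1.4 1.5
  endloop
 endfacet
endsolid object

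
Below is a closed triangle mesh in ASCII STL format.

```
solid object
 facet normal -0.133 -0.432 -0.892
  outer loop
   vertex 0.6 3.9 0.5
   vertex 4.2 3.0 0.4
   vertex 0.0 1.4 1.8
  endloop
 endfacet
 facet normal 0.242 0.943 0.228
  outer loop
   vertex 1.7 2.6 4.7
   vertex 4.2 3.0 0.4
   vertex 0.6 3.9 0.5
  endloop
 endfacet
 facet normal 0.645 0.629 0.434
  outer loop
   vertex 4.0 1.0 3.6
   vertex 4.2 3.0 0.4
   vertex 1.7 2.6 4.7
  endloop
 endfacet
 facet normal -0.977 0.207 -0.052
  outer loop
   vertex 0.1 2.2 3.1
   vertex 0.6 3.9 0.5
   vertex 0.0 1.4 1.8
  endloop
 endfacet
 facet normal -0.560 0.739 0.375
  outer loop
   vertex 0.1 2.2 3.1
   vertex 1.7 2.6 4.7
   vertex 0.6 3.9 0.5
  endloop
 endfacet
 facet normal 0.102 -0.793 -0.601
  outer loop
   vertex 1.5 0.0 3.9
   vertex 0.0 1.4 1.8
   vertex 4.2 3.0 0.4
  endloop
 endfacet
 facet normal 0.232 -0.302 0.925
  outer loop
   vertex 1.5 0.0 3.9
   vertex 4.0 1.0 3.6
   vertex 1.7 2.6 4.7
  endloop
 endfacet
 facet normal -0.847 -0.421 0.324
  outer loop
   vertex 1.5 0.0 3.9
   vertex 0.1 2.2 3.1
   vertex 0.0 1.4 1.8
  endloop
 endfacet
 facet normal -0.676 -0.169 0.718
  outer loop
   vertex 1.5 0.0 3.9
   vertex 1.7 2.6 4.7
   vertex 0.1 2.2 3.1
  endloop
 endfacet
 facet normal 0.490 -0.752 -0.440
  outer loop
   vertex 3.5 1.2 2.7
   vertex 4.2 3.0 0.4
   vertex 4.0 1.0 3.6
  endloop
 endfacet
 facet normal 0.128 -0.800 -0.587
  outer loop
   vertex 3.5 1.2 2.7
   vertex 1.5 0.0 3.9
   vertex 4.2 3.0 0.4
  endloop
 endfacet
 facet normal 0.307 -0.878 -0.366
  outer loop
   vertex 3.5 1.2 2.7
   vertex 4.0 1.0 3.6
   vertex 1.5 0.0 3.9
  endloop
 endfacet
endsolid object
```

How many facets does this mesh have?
12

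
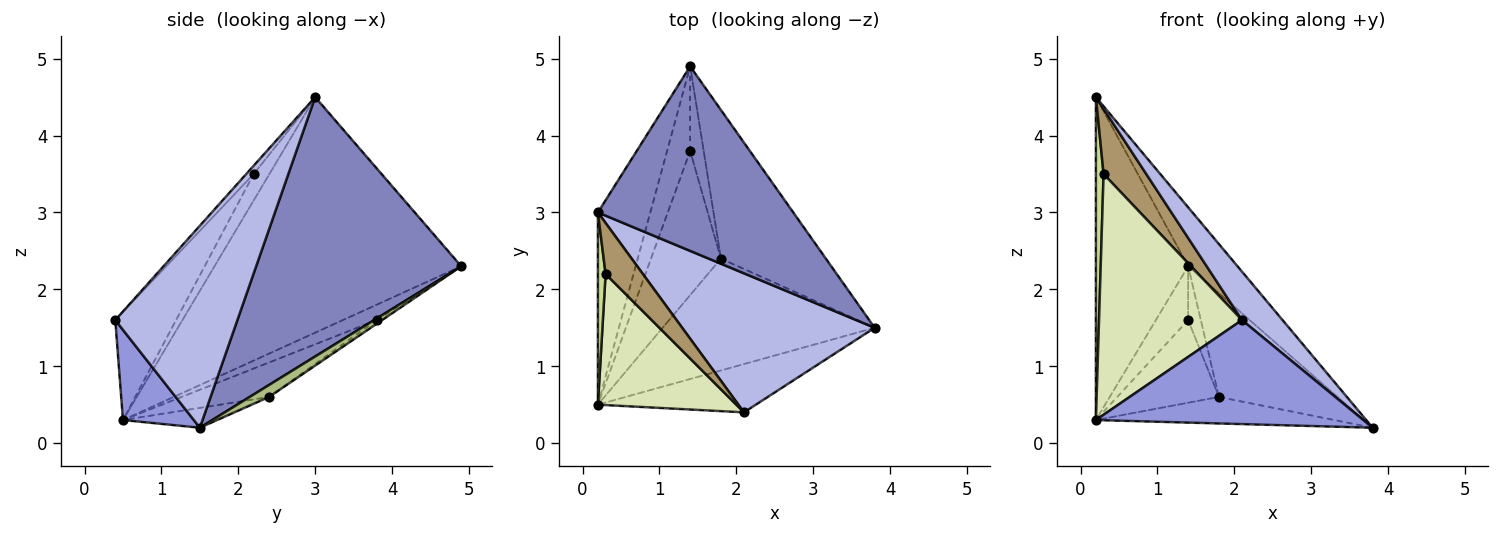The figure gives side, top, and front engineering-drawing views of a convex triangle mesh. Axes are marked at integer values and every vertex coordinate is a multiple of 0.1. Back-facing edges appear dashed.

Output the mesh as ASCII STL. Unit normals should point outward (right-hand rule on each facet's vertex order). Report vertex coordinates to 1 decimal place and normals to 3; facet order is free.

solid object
 facet normal -0.917 0.343 -0.204
  outer loop
   vertex 0.2 3.0 4.5
   vertex 1.4 4.9 2.3
   vertex 0.2 0.5 0.3
  endloop
 endfacet
 facet normal 0.784 0.189 0.591
  outer loop
   vertex 0.2 3.0 4.5
   vertex 3.8 1.5 0.2
   vertex 1.4 4.9 2.3
  endloop
 endfacet
 facet normal 0.234 -0.882 -0.409
  outer loop
   vertex 2.1 0.4 1.6
   vertex 0.2 0.5 0.3
   vertex 3.8 1.5 0.2
  endloop
 endfacet
 facet normal 0.704 -0.234 0.671
  outer loop
   vertex 2.1 0.4 1.6
   vertex 3.8 1.5 0.2
   vertex 0.2 3.0 4.5
  endloop
 endfacet
 facet normal -0.091 0.229 -0.969
  outer loop
   vertex 1.8 2.4 0.6
   vertex 3.8 1.5 0.2
   vertex 0.2 0.5 0.3
  endloop
 endfacet
 facet normal 0.093 0.570 -0.816
  outer loop
   vertex 1.8 2.4 0.6
   vertex 1.4 4.9 2.3
   vertex 3.8 1.5 0.2
  endloop
 endfacet
 facet normal -0.869 -0.425 0.253
  outer loop
   vertex 0.3 2.2 3.5
   vertex 0.2 3.0 4.5
   vertex 0.2 0.5 0.3
  endloop
 endfacet
 facet normal -0.350 -0.823 0.448
  outer loop
   vertex 0.3 2.2 3.5
   vertex 0.2 0.5 0.3
   vertex 2.1 0.4 1.6
  endloop
 endfacet
 facet normal -0.136 -0.780 0.611
  outer loop
   vertex 0.3 2.2 3.5
   vertex 2.1 0.4 1.6
   vertex 0.2 3.0 4.5
  endloop
 endfacet
 facet normal -0.490 0.468 -0.735
  outer loop
   vertex 1.4 3.8 1.6
   vertex 0.2 0.5 0.3
   vertex 1.4 4.9 2.3
  endloop
 endfacet
 facet normal -0.393 0.457 -0.798
  outer loop
   vertex 1.4 3.8 1.6
   vertex 1.8 2.4 0.6
   vertex 0.2 0.5 0.3
  endloop
 endfacet
 facet normal -0.224 0.523 -0.822
  outer loop
   vertex 1.4 3.8 1.6
   vertex 1.4 4.9 2.3
   vertex 1.8 2.4 0.6
  endloop
 endfacet
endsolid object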